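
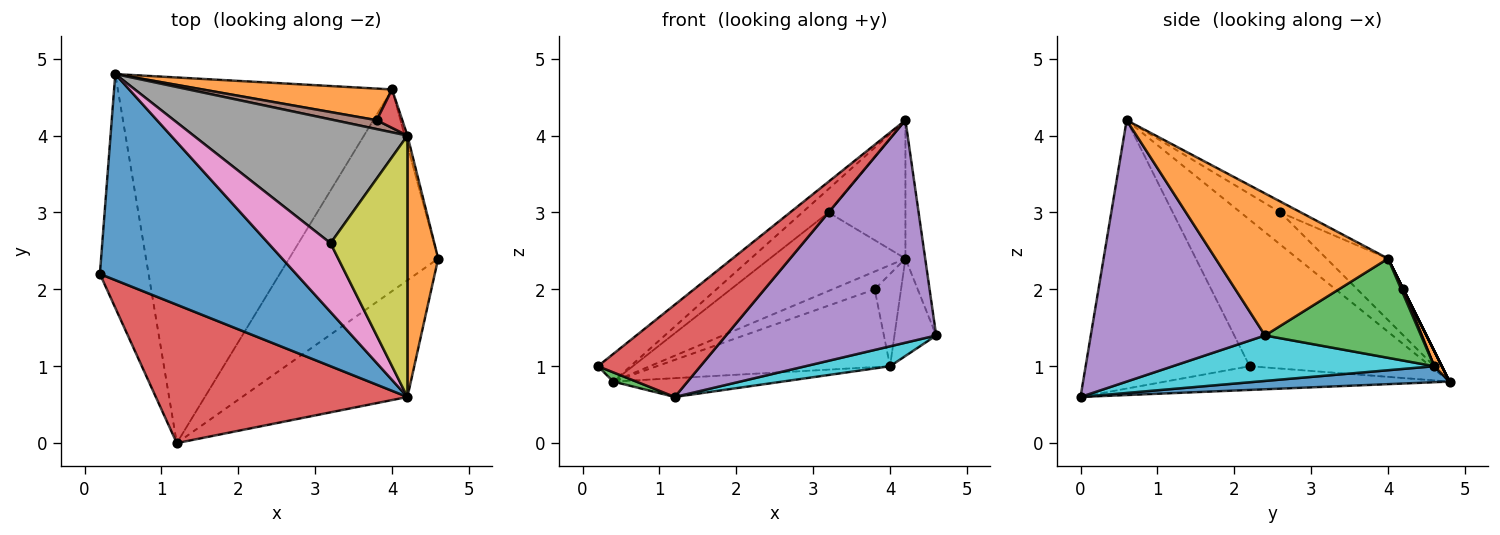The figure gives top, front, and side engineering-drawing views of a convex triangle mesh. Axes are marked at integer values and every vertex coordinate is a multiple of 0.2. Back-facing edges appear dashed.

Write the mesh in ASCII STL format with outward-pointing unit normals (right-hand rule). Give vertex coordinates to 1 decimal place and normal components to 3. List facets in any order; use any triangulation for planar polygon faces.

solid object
 facet normal -0.595 0.107 0.797
  outer loop
   vertex 4.2 0.6 4.2
   vertex 0.4 4.8 0.8
   vertex 0.2 2.2 1.0
  endloop
 endfacet
 facet normal 0.971 0.111 0.210
  outer loop
   vertex 4.2 4.0 2.4
   vertex 4.2 0.6 4.2
   vertex 4.6 2.4 1.4
  endloop
 endfacet
 facet normal -0.437 -0.035 -0.899
  outer loop
   vertex 1.2 0.0 0.6
   vertex 0.2 2.2 1.0
   vertex 0.4 4.8 0.8
  endloop
 endfacet
 facet normal -0.664 -0.415 0.622
  outer loop
   vertex 1.2 0.0 0.6
   vertex 4.2 0.6 4.2
   vertex 0.2 2.2 1.0
  endloop
 endfacet
 facet normal 0.592 -0.714 -0.374
  outer loop
   vertex 1.2 0.0 0.6
   vertex 4.6 2.4 1.4
   vertex 4.2 0.6 4.2
  endloop
 endfacet
 facet normal 0.000 0.894 0.447
  outer loop
   vertex 3.8 4.2 2.0
   vertex 0.4 4.8 0.8
   vertex 4.2 4.0 2.4
  endloop
 endfacet
 facet normal -0.440 0.290 0.850
  outer loop
   vertex 3.2 2.6 3.0
   vertex 0.4 4.8 0.8
   vertex 4.2 0.6 4.2
  endloop
 endfacet
 facet normal -0.236 0.520 0.821
  outer loop
   vertex 3.2 2.6 3.0
   vertex 4.2 4.0 2.4
   vertex 0.4 4.8 0.8
  endloop
 endfacet
 facet normal -0.124 0.464 0.877
  outer loop
   vertex 3.2 2.6 3.0
   vertex 4.2 0.6 4.2
   vertex 4.2 4.0 2.4
  endloop
 endfacet
 facet normal 0.290 -0.094 -0.952
  outer loop
   vertex 4.0 4.6 1.0
   vertex 4.6 2.4 1.4
   vertex 1.2 0.0 0.6
  endloop
 endfacet
 facet normal 0.058 0.051 -0.997
  outer loop
   vertex 4.0 4.6 1.0
   vertex 1.2 0.0 0.6
   vertex 0.4 4.8 0.8
  endloop
 endfacet
 facet normal 0.031 0.926 0.376
  outer loop
   vertex 4.0 4.6 1.0
   vertex 0.4 4.8 0.8
   vertex 3.8 4.2 2.0
  endloop
 endfacet
 facet normal 0.966 0.258 -0.027
  outer loop
   vertex 4.0 4.6 1.0
   vertex 4.2 4.0 2.4
   vertex 4.6 2.4 1.4
  endloop
 endfacet
 facet normal 0.077 0.920 0.383
  outer loop
   vertex 4.0 4.6 1.0
   vertex 3.8 4.2 2.0
   vertex 4.2 4.0 2.4
  endloop
 endfacet
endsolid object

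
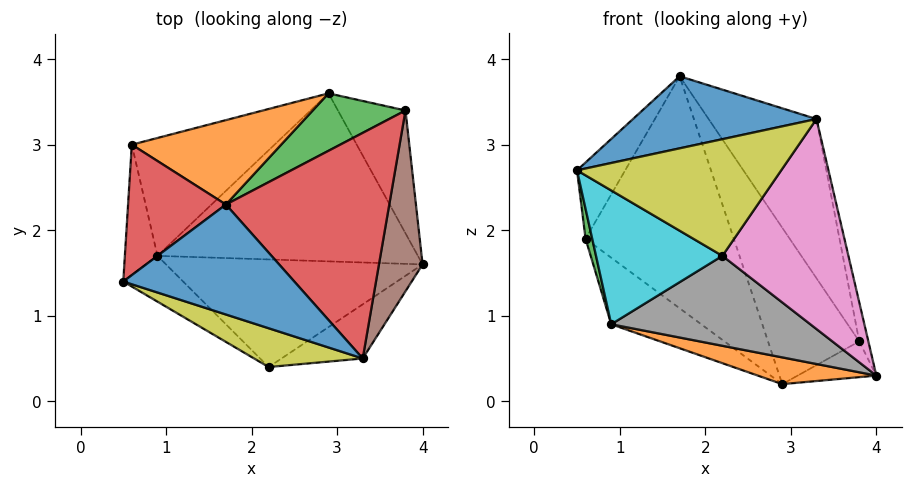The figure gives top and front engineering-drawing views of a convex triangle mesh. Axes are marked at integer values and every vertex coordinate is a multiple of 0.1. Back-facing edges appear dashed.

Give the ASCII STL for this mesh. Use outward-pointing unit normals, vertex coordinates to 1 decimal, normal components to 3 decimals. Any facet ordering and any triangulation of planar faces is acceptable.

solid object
 facet normal -0.335 -0.517 0.788
  outer loop
   vertex 3.3 0.5 3.3
   vertex 1.7 2.3 3.8
   vertex 0.5 1.4 2.7
  endloop
 endfacet
 facet normal -0.193 -0.154 -0.969
  outer loop
   vertex 0.9 1.7 0.9
   vertex 2.9 3.6 0.2
   vertex 4.0 1.6 0.3
  endloop
 endfacet
 facet normal 0.017 0.939 0.345
  outer loop
   vertex 3.8 3.4 0.7
   vertex 2.9 3.6 0.2
   vertex 1.7 2.3 3.8
  endloop
 endfacet
 facet normal 0.671 0.428 0.606
  outer loop
   vertex 3.8 3.4 0.7
   vertex 1.7 2.3 3.8
   vertex 3.3 0.5 3.3
  endloop
 endfacet
 facet normal 0.512 0.240 -0.825
  outer loop
   vertex 3.8 3.4 0.7
   vertex 4.0 1.6 0.3
   vertex 2.9 3.6 0.2
  endloop
 endfacet
 facet normal 0.968 0.053 0.245
  outer loop
   vertex 3.8 3.4 0.7
   vertex 3.3 0.5 3.3
   vertex 4.0 1.6 0.3
  endloop
 endfacet
 facet normal 0.411 -0.883 -0.228
  outer loop
   vertex 2.2 0.4 1.7
   vertex 4.0 1.6 0.3
   vertex 3.3 0.5 3.3
  endloop
 endfacet
 facet normal -0.167 -0.632 -0.757
  outer loop
   vertex 2.2 0.4 1.7
   vertex 0.9 1.7 0.9
   vertex 4.0 1.6 0.3
  endloop
 endfacet
 facet normal -0.349 -0.889 0.296
  outer loop
   vertex 2.2 0.4 1.7
   vertex 3.3 0.5 3.3
   vertex 0.5 1.4 2.7
  endloop
 endfacet
 facet normal -0.598 -0.758 -0.259
  outer loop
   vertex 2.2 0.4 1.7
   vertex 0.5 1.4 2.7
   vertex 0.9 1.7 0.9
  endloop
 endfacet
 facet normal -0.611 0.389 -0.689
  outer loop
   vertex 0.6 3.0 1.9
   vertex 2.9 3.6 0.2
   vertex 0.9 1.7 0.9
  endloop
 endfacet
 facet normal 0.008 0.940 0.342
  outer loop
   vertex 0.6 3.0 1.9
   vertex 1.7 2.3 3.8
   vertex 2.9 3.6 0.2
  endloop
 endfacet
 facet normal -0.973 -0.052 -0.225
  outer loop
   vertex 0.6 3.0 1.9
   vertex 0.9 1.7 0.9
   vertex 0.5 1.4 2.7
  endloop
 endfacet
 facet normal -0.760 0.328 0.561
  outer loop
   vertex 0.6 3.0 1.9
   vertex 0.5 1.4 2.7
   vertex 1.7 2.3 3.8
  endloop
 endfacet
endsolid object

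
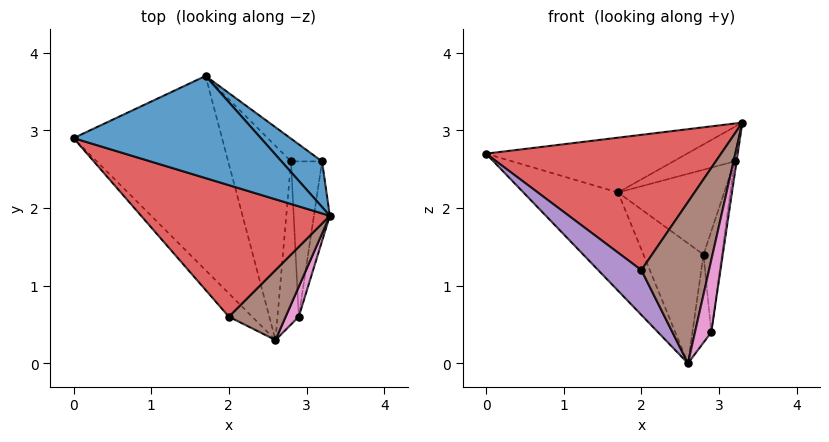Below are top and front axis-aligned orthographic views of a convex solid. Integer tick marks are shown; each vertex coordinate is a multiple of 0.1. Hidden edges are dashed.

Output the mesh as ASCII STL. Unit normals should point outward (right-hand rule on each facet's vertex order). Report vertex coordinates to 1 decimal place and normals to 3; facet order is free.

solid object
 facet normal 0.037 0.473 0.880
  outer loop
   vertex 1.7 3.7 2.2
   vertex 0.0 2.9 2.7
   vertex 3.3 1.9 3.1
  endloop
 endfacet
 facet normal -0.429 0.408 -0.806
  outer loop
   vertex 1.7 3.7 2.2
   vertex 2.6 0.3 0.0
   vertex 0.0 2.9 2.7
  endloop
 endfacet
 facet normal -0.092 0.524 -0.847
  outer loop
   vertex 2.8 2.6 1.4
   vertex 2.6 0.3 0.0
   vertex 1.7 3.7 2.2
  endloop
 endfacet
 facet normal -0.289 -0.686 0.667
  outer loop
   vertex 2.0 0.6 1.2
   vertex 3.3 1.9 3.1
   vertex 0.0 2.9 2.7
  endloop
 endfacet
 facet normal -0.807 -0.524 -0.272
  outer loop
   vertex 2.0 0.6 1.2
   vertex 0.0 2.9 2.7
   vertex 2.6 0.3 0.0
  endloop
 endfacet
 facet normal 0.319 -0.870 0.377
  outer loop
   vertex 2.0 0.6 1.2
   vertex 2.6 0.3 0.0
   vertex 3.3 1.9 3.1
  endloop
 endfacet
 facet normal 0.381 -0.854 0.355
  outer loop
   vertex 2.9 0.6 0.4
   vertex 3.3 1.9 3.1
   vertex 2.6 0.3 0.0
  endloop
 endfacet
 facet normal 0.573 0.389 -0.721
  outer loop
   vertex 2.9 0.6 0.4
   vertex 2.6 0.3 0.0
   vertex 2.8 2.6 1.4
  endloop
 endfacet
 facet normal 0.987 0.027 -0.159
  outer loop
   vertex 3.2 2.6 2.6
   vertex 3.3 1.9 3.1
   vertex 2.9 0.6 0.4
  endloop
 endfacet
 facet normal 0.929 0.201 -0.310
  outer loop
   vertex 3.2 2.6 2.6
   vertex 2.9 0.6 0.4
   vertex 2.8 2.6 1.4
  endloop
 endfacet
 facet normal 0.223 0.587 0.778
  outer loop
   vertex 3.2 2.6 2.6
   vertex 1.7 3.7 2.2
   vertex 3.3 1.9 3.1
  endloop
 endfacet
 facet normal 0.614 0.763 -0.205
  outer loop
   vertex 3.2 2.6 2.6
   vertex 2.8 2.6 1.4
   vertex 1.7 3.7 2.2
  endloop
 endfacet
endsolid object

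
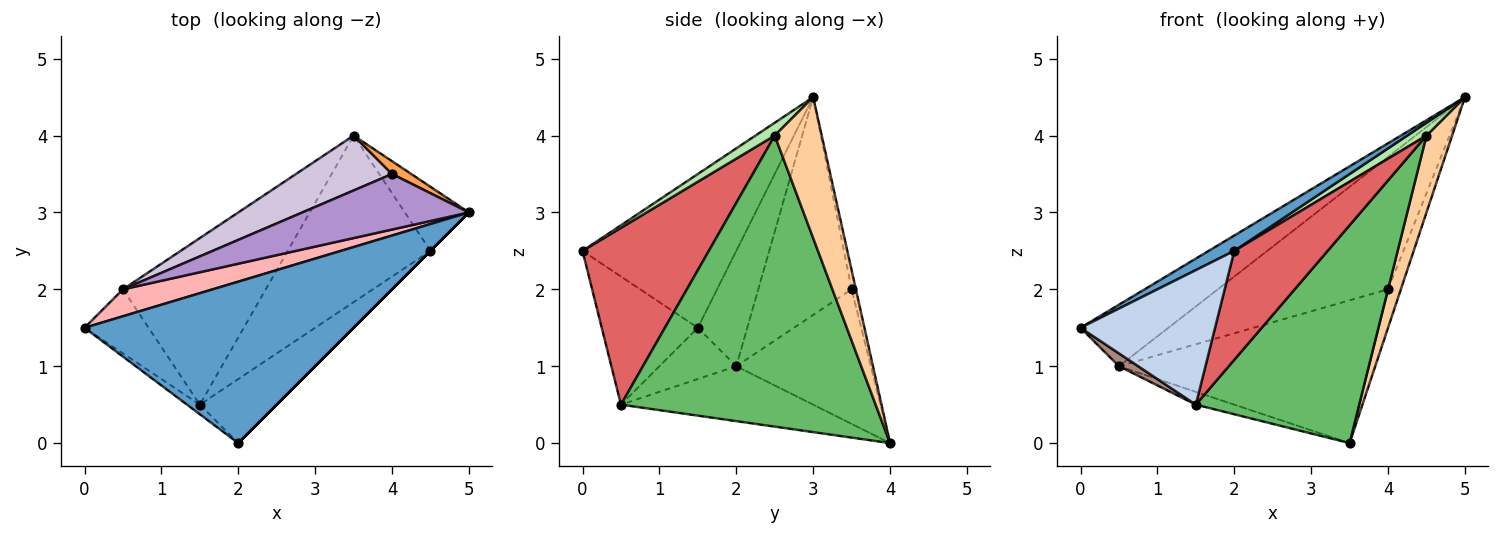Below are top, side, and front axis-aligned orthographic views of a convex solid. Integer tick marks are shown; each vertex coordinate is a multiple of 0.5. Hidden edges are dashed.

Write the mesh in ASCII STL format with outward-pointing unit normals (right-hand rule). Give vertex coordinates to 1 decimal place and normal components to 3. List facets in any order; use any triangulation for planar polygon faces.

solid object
 facet normal -0.494 -0.082 0.865
  outer loop
   vertex 2.0 0.0 2.5
   vertex 5.0 3.0 4.5
   vertex 0.0 1.5 1.5
  endloop
 endfacet
 facet normal -0.580 -0.812 -0.058
  outer loop
   vertex 1.5 0.5 0.5
   vertex 2.0 0.0 2.5
   vertex 0.0 1.5 1.5
  endloop
 endfacet
 facet normal -0.302 0.905 0.302
  outer loop
   vertex 4.0 3.5 2.0
   vertex 5.0 3.0 4.5
   vertex 3.5 4.0 0.0
  endloop
 endfacet
 facet normal 0.815 -0.445 -0.371
  outer loop
   vertex 4.5 2.5 4.0
   vertex 3.5 4.0 0.0
   vertex 5.0 3.0 4.5
  endloop
 endfacet
 facet normal 0.778 -0.499 -0.382
  outer loop
   vertex 4.5 2.5 4.0
   vertex 1.5 0.5 0.5
   vertex 3.5 4.0 0.0
  endloop
 endfacet
 facet normal 0.707 -0.707 0.000
  outer loop
   vertex 4.5 2.5 4.0
   vertex 5.0 3.0 4.5
   vertex 2.0 0.0 2.5
  endloop
 endfacet
 facet normal 0.759 -0.561 -0.330
  outer loop
   vertex 4.5 2.5 4.0
   vertex 2.0 0.0 2.5
   vertex 1.5 0.5 0.5
  endloop
 endfacet
 facet normal -0.458 0.814 0.356
  outer loop
   vertex 0.5 2.0 1.0
   vertex 0.0 1.5 1.5
   vertex 5.0 3.0 4.5
  endloop
 endfacet
 facet normal -0.451 0.823 0.345
  outer loop
   vertex 0.5 2.0 1.0
   vertex 5.0 3.0 4.5
   vertex 4.0 3.5 2.0
  endloop
 endfacet
 facet normal -0.449 0.834 0.321
  outer loop
   vertex 0.5 2.0 1.0
   vertex 4.0 3.5 2.0
   vertex 3.5 4.0 0.0
  endloop
 endfacet
 facet normal -0.617 -0.154 -0.772
  outer loop
   vertex 0.5 2.0 1.0
   vertex 1.5 0.5 0.5
   vertex 0.0 1.5 1.5
  endloop
 endfacet
 facet normal -0.358 0.072 -0.931
  outer loop
   vertex 0.5 2.0 1.0
   vertex 3.5 4.0 0.0
   vertex 1.5 0.5 0.5
  endloop
 endfacet
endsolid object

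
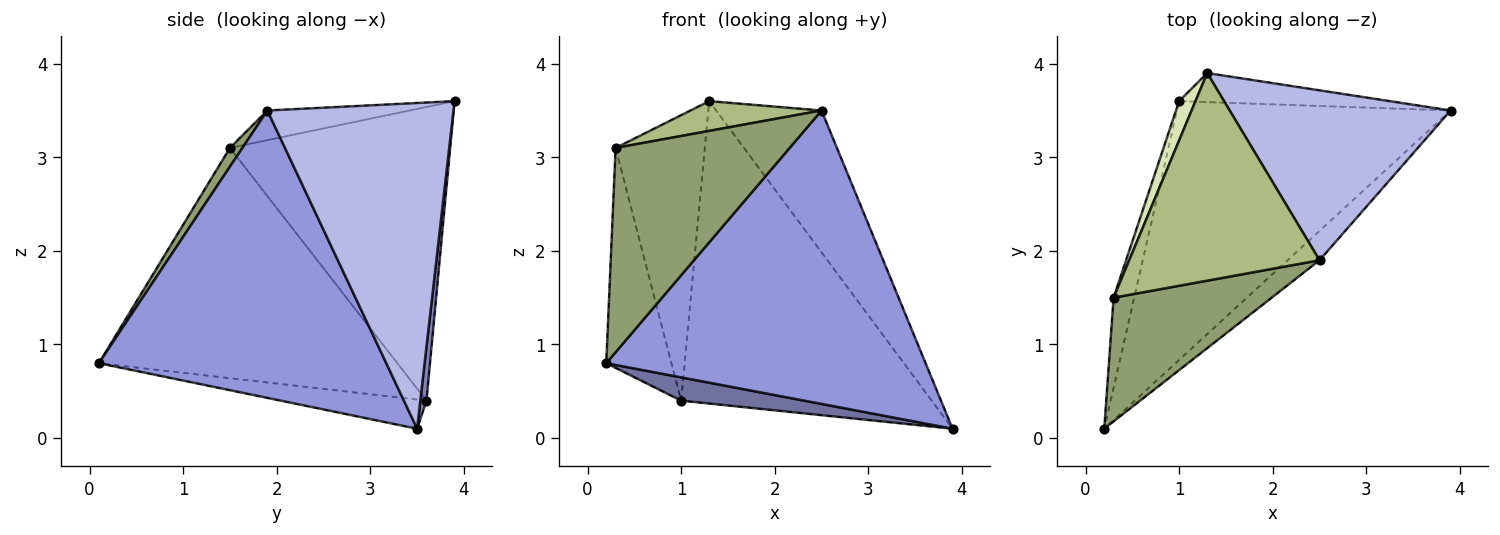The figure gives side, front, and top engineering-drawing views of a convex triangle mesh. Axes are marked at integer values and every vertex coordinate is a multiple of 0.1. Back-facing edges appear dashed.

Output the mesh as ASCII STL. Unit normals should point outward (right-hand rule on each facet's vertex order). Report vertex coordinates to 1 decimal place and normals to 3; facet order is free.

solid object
 facet normal -0.106 -0.089 -0.990
  outer loop
   vertex 1.0 3.6 0.4
   vertex 3.9 3.5 0.1
   vertex 0.2 0.1 0.8
  endloop
 endfacet
 facet normal 0.024 0.995 -0.096
  outer loop
   vertex 1.0 3.6 0.4
   vertex 1.3 3.9 3.6
   vertex 3.9 3.5 0.1
  endloop
 endfacet
 facet normal 0.667 -0.741 -0.074
  outer loop
   vertex 2.5 1.9 3.5
   vertex 0.2 0.1 0.8
   vertex 3.9 3.5 0.1
  endloop
 endfacet
 facet normal 0.749 0.424 0.508
  outer loop
   vertex 2.5 1.9 3.5
   vertex 3.9 3.5 0.1
   vertex 1.3 3.9 3.6
  endloop
 endfacet
 facet normal 0.061 -0.854 0.517
  outer loop
   vertex 0.3 1.5 3.1
   vertex 0.2 0.1 0.8
   vertex 2.5 1.9 3.5
  endloop
 endfacet
 facet normal -0.152 -0.140 0.978
  outer loop
   vertex 0.3 1.5 3.1
   vertex 2.5 1.9 3.5
   vertex 1.3 3.9 3.6
  endloop
 endfacet
 facet normal -0.973 0.213 -0.087
  outer loop
   vertex 0.3 1.5 3.1
   vertex 1.0 3.6 0.4
   vertex 0.2 0.1 0.8
  endloop
 endfacet
 facet normal -0.926 0.375 0.052
  outer loop
   vertex 0.3 1.5 3.1
   vertex 1.3 3.9 3.6
   vertex 1.0 3.6 0.4
  endloop
 endfacet
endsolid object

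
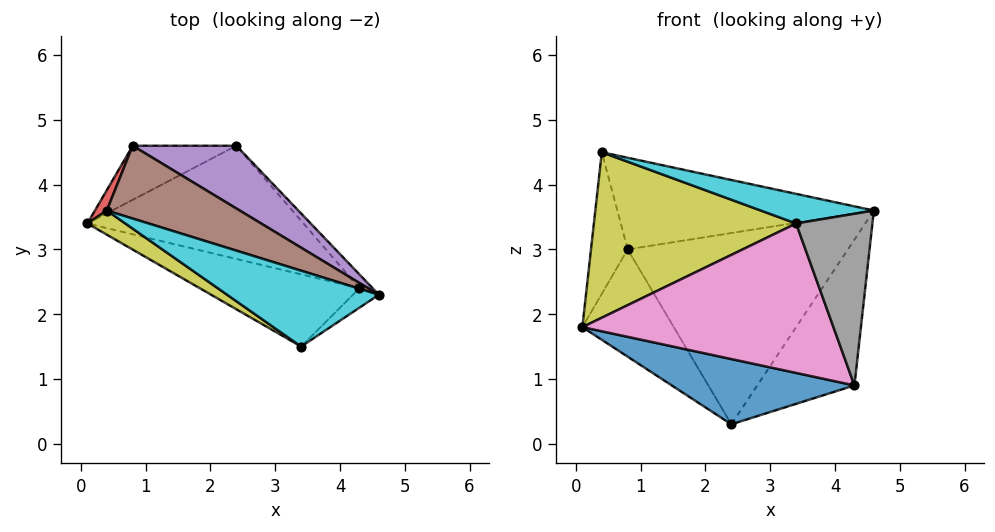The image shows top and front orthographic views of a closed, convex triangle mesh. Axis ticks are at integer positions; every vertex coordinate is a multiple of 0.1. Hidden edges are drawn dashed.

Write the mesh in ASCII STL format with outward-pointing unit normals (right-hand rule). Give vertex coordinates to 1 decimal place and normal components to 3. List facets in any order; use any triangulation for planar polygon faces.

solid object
 facet normal -0.291 -0.478 -0.829
  outer loop
   vertex 4.3 2.4 0.9
   vertex 0.1 3.4 1.8
   vertex 2.4 4.6 0.3
  endloop
 endfacet
 facet normal 0.764 0.643 -0.061
  outer loop
   vertex 4.3 2.4 0.9
   vertex 2.4 4.6 0.3
   vertex 4.6 2.3 3.6
  endloop
 endfacet
 facet normal -0.605 0.711 -0.358
  outer loop
   vertex 0.8 4.6 3.0
   vertex 2.4 4.6 0.3
   vertex 0.1 3.4 1.8
  endloop
 endfacet
 facet normal -0.889 0.453 0.065
  outer loop
   vertex 0.8 4.6 3.0
   vertex 0.1 3.4 1.8
   vertex 0.4 3.6 4.5
  endloop
 endfacet
 facet normal 0.465 0.841 0.276
  outer loop
   vertex 0.8 4.6 3.0
   vertex 4.6 2.3 3.6
   vertex 2.4 4.6 0.3
  endloop
 endfacet
 facet normal 0.352 0.733 0.582
  outer loop
   vertex 0.8 4.6 3.0
   vertex 0.4 3.6 4.5
   vertex 4.6 2.3 3.6
  endloop
 endfacet
 facet normal -0.294 -0.861 -0.416
  outer loop
   vertex 3.4 1.5 3.4
   vertex 0.1 3.4 1.8
   vertex 4.3 2.4 0.9
  endloop
 endfacet
 facet normal 0.563 -0.821 -0.093
  outer loop
   vertex 3.4 1.5 3.4
   vertex 4.3 2.4 0.9
   vertex 4.6 2.3 3.6
  endloop
 endfacet
 facet normal -0.539 -0.834 0.122
  outer loop
   vertex 3.4 1.5 3.4
   vertex 0.4 3.6 4.5
   vertex 0.1 3.4 1.8
  endloop
 endfacet
 facet normal 0.087 -0.362 0.928
  outer loop
   vertex 3.4 1.5 3.4
   vertex 4.6 2.3 3.6
   vertex 0.4 3.6 4.5
  endloop
 endfacet
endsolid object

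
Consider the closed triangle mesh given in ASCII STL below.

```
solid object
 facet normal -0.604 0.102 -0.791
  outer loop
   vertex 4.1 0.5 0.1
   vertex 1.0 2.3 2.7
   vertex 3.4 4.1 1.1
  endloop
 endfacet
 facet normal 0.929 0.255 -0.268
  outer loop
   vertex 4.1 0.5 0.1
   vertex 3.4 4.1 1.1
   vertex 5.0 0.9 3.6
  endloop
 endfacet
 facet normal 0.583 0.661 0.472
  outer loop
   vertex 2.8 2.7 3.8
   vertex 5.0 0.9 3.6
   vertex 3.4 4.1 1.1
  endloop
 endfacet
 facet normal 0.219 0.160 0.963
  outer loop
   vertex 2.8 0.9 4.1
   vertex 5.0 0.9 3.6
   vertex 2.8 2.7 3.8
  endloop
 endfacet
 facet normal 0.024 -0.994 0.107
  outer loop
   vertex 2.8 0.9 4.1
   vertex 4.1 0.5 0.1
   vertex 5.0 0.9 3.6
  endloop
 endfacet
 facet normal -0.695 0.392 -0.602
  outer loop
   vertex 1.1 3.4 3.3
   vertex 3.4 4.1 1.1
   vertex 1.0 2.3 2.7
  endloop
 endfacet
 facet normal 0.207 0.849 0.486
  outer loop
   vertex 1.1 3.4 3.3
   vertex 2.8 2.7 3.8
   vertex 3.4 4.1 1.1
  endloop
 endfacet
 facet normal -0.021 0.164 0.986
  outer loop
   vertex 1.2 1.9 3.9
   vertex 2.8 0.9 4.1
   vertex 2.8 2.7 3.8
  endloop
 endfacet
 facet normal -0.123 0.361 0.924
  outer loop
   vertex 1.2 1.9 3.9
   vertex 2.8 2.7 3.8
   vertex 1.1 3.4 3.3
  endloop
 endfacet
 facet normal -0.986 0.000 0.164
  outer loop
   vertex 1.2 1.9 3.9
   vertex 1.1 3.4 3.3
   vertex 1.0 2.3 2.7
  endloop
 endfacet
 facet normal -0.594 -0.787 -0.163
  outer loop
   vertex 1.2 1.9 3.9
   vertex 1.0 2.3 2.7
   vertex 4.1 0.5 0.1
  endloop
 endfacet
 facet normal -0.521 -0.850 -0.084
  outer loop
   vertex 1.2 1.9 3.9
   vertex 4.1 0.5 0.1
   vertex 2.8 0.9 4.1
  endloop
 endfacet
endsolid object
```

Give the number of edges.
18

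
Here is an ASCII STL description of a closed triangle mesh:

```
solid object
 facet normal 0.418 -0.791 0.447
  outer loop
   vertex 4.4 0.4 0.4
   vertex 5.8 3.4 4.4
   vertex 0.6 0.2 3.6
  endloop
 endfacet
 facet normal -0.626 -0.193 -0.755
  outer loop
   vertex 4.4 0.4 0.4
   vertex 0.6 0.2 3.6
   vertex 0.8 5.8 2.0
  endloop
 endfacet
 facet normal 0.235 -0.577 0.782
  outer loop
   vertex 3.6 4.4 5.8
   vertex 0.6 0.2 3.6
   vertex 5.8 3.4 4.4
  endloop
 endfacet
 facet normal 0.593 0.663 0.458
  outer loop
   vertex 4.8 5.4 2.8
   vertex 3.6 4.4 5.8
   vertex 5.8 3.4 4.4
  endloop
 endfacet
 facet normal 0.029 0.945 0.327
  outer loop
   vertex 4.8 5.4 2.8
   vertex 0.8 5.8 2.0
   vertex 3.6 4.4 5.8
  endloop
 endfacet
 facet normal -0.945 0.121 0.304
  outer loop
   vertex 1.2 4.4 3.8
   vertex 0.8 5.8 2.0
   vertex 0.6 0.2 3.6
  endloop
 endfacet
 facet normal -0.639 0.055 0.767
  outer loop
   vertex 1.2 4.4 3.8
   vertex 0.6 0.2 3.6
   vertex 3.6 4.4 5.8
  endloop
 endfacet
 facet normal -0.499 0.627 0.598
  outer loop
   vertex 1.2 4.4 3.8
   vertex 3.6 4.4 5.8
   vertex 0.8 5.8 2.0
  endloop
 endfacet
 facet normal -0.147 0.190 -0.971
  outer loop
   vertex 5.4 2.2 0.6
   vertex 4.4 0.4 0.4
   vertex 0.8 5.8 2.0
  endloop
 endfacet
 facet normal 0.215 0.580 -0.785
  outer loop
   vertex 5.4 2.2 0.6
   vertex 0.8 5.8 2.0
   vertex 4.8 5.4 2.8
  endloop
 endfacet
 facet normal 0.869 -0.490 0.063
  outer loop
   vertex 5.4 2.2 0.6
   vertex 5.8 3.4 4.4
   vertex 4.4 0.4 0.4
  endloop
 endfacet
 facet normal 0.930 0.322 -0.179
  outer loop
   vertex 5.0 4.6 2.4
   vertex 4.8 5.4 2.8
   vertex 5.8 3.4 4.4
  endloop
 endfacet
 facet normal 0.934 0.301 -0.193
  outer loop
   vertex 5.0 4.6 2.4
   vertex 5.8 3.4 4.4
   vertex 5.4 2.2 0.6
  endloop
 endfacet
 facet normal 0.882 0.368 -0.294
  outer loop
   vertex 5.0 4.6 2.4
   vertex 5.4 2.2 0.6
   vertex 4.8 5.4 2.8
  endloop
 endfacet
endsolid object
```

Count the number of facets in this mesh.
14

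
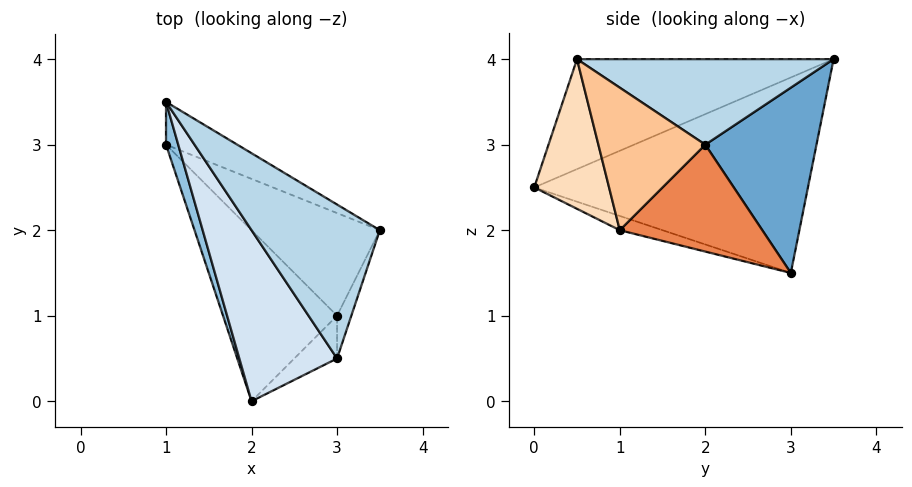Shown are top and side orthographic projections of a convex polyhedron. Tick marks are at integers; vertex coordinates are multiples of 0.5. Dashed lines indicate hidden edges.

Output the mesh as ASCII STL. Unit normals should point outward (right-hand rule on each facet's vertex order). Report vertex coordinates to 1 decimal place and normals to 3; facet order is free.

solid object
 facet normal 0.454 0.874 -0.175
  outer loop
   vertex 1.0 3.0 1.5
   vertex 1.0 3.5 4.0
   vertex 3.5 2.0 3.0
  endloop
 endfacet
 facet normal -0.953 -0.298 0.060
  outer loop
   vertex 1.0 3.0 1.5
   vertex 2.0 0.0 2.5
   vertex 1.0 3.5 4.0
  endloop
 endfacet
 facet normal 0.520 0.347 0.780
  outer loop
   vertex 3.0 0.5 4.0
   vertex 3.5 2.0 3.0
   vertex 1.0 3.5 4.0
  endloop
 endfacet
 facet normal -0.669 -0.446 0.595
  outer loop
   vertex 3.0 0.5 4.0
   vertex 1.0 3.5 4.0
   vertex 2.0 0.0 2.5
  endloop
 endfacet
 facet normal 0.584 0.409 -0.701
  outer loop
   vertex 3.0 1.0 2.0
   vertex 1.0 3.0 1.5
   vertex 3.5 2.0 3.0
  endloop
 endfacet
 facet normal -0.116 -0.349 -0.930
  outer loop
   vertex 3.0 1.0 2.0
   vertex 2.0 0.0 2.5
   vertex 1.0 3.0 1.5
  endloop
 endfacet
 facet normal 0.925 -0.370 -0.092
  outer loop
   vertex 3.0 1.0 2.0
   vertex 3.5 2.0 3.0
   vertex 3.0 0.5 4.0
  endloop
 endfacet
 facet normal 0.647 -0.740 -0.185
  outer loop
   vertex 3.0 1.0 2.0
   vertex 3.0 0.5 4.0
   vertex 2.0 0.0 2.5
  endloop
 endfacet
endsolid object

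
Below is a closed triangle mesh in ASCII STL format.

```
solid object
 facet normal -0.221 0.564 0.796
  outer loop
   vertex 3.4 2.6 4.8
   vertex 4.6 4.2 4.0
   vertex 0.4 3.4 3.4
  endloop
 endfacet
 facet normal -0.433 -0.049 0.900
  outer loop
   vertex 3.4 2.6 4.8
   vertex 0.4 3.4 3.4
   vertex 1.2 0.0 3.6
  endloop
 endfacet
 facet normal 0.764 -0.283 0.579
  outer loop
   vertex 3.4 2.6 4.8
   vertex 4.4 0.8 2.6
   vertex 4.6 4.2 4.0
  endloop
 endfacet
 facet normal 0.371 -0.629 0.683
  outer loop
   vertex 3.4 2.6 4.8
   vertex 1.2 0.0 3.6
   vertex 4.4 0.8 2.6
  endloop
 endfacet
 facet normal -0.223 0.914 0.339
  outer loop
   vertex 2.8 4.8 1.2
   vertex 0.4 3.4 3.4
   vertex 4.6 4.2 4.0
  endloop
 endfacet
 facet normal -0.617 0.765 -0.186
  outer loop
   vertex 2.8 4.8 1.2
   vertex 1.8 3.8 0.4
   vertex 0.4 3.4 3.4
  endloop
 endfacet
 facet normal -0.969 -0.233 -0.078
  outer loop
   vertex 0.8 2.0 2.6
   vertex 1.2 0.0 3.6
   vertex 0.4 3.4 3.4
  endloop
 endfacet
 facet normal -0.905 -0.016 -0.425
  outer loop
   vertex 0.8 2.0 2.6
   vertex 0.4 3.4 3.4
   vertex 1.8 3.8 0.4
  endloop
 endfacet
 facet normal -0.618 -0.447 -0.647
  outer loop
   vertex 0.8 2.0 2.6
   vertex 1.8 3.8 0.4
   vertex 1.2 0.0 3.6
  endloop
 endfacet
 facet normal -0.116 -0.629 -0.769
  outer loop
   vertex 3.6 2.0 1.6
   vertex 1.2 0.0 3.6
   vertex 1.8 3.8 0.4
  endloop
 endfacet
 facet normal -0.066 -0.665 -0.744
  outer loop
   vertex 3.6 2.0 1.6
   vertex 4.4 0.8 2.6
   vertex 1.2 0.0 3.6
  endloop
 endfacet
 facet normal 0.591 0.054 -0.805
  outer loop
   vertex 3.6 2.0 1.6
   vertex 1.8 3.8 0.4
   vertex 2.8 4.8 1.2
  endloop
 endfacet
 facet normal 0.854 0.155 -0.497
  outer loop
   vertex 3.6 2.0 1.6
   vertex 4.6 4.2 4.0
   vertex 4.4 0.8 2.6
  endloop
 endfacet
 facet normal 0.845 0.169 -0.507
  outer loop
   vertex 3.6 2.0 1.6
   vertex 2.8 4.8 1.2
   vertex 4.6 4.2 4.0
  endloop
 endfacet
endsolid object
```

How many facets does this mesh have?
14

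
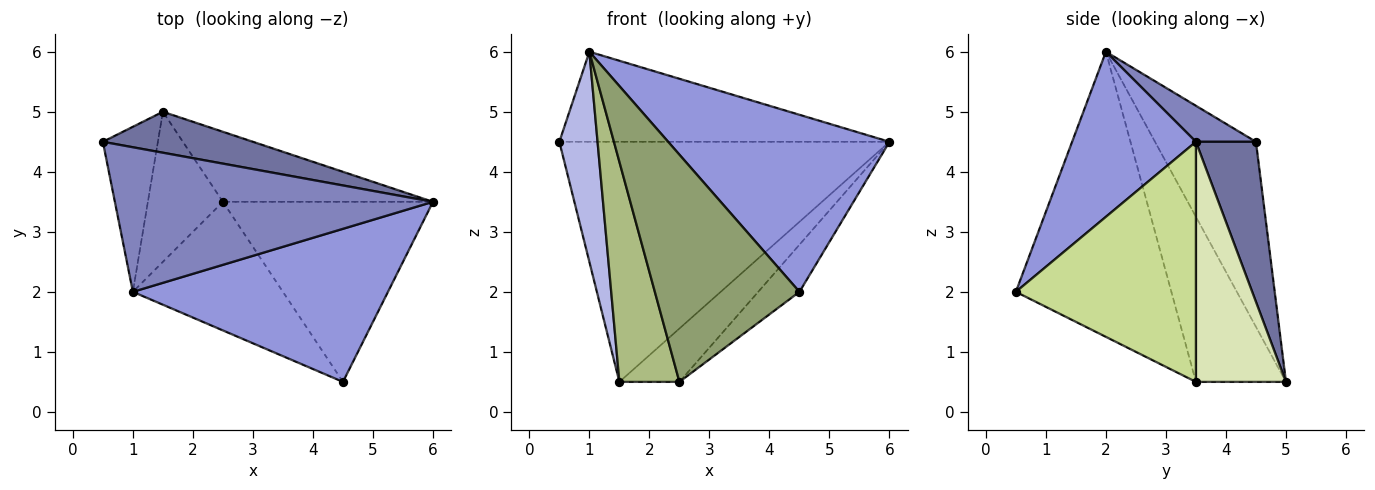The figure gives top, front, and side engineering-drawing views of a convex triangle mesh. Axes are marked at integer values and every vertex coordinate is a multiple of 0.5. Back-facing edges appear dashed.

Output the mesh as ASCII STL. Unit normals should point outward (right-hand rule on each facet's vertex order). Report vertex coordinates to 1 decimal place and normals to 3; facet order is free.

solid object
 facet normal 0.176 0.970 0.165
  outer loop
   vertex 1.5 5.0 0.5
   vertex 0.5 4.5 4.5
   vertex 6.0 3.5 4.5
  endloop
 endfacet
 facet normal 0.096 0.526 0.845
  outer loop
   vertex 1.0 2.0 6.0
   vertex 6.0 3.5 4.5
   vertex 0.5 4.5 4.5
  endloop
 endfacet
 facet normal 0.390 -0.697 0.602
  outer loop
   vertex 1.0 2.0 6.0
   vertex 4.5 0.5 2.0
   vertex 6.0 3.5 4.5
  endloop
 endfacet
 facet normal -0.901 -0.341 -0.268
  outer loop
   vertex 1.0 2.0 6.0
   vertex 0.5 4.5 4.5
   vertex 1.5 5.0 0.5
  endloop
 endfacet
 facet normal -0.683 -0.635 -0.360
  outer loop
   vertex 2.5 3.5 0.5
   vertex 4.5 0.5 2.0
   vertex 1.0 2.0 6.0
  endloop
 endfacet
 facet normal -0.778 -0.519 -0.354
  outer loop
   vertex 2.5 3.5 0.5
   vertex 1.0 2.0 6.0
   vertex 1.5 5.0 0.5
  endloop
 endfacet
 facet normal 0.742 0.170 -0.649
  outer loop
   vertex 2.5 3.5 0.5
   vertex 6.0 3.5 4.5
   vertex 4.5 0.5 2.0
  endloop
 endfacet
 facet normal 0.673 0.448 -0.589
  outer loop
   vertex 2.5 3.5 0.5
   vertex 1.5 5.0 0.5
   vertex 6.0 3.5 4.5
  endloop
 endfacet
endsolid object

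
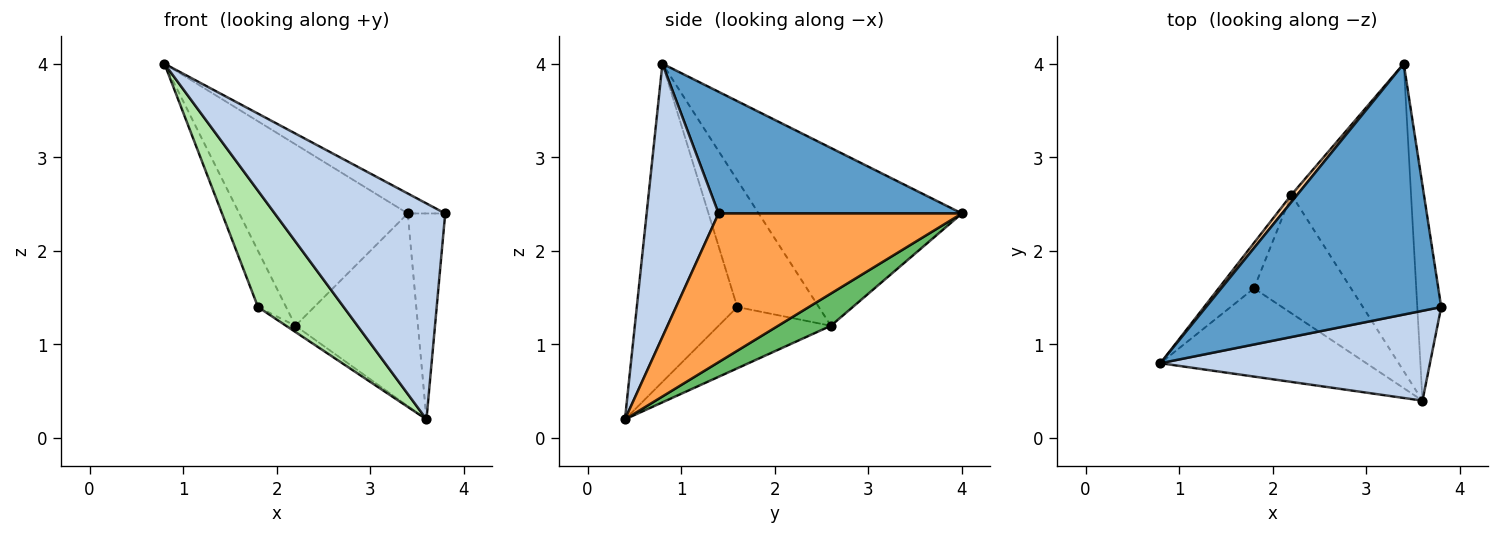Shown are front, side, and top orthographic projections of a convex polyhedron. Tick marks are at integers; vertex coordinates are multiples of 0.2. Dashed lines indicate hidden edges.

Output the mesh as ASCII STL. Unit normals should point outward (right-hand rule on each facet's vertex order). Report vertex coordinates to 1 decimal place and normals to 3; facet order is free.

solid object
 facet normal 0.458 0.071 0.886
  outer loop
   vertex 3.4 4.0 2.4
   vertex 0.8 0.8 4.0
   vertex 3.8 1.4 2.4
  endloop
 endfacet
 facet normal 0.363 -0.860 0.358
  outer loop
   vertex 3.6 0.4 0.2
   vertex 3.8 1.4 2.4
   vertex 0.8 0.8 4.0
  endloop
 endfacet
 facet normal 0.976 0.150 -0.157
  outer loop
   vertex 3.6 0.4 0.2
   vertex 3.4 4.0 2.4
   vertex 3.8 1.4 2.4
  endloop
 endfacet
 facet normal -0.770 0.638 0.025
  outer loop
   vertex 2.2 2.6 1.2
   vertex 0.8 0.8 4.0
   vertex 3.4 4.0 2.4
  endloop
 endfacet
 facet normal 0.223 0.517 -0.826
  outer loop
   vertex 2.2 2.6 1.2
   vertex 3.4 4.0 2.4
   vertex 3.6 0.4 0.2
  endloop
 endfacet
 facet normal -0.683 -0.582 -0.442
  outer loop
   vertex 1.8 1.6 1.4
   vertex 3.6 0.4 0.2
   vertex 0.8 0.8 4.0
  endloop
 endfacet
 facet normal -0.914 0.315 -0.255
  outer loop
   vertex 1.8 1.6 1.4
   vertex 0.8 0.8 4.0
   vertex 2.2 2.6 1.2
  endloop
 endfacet
 facet normal -0.533 0.044 -0.845
  outer loop
   vertex 1.8 1.6 1.4
   vertex 2.2 2.6 1.2
   vertex 3.6 0.4 0.2
  endloop
 endfacet
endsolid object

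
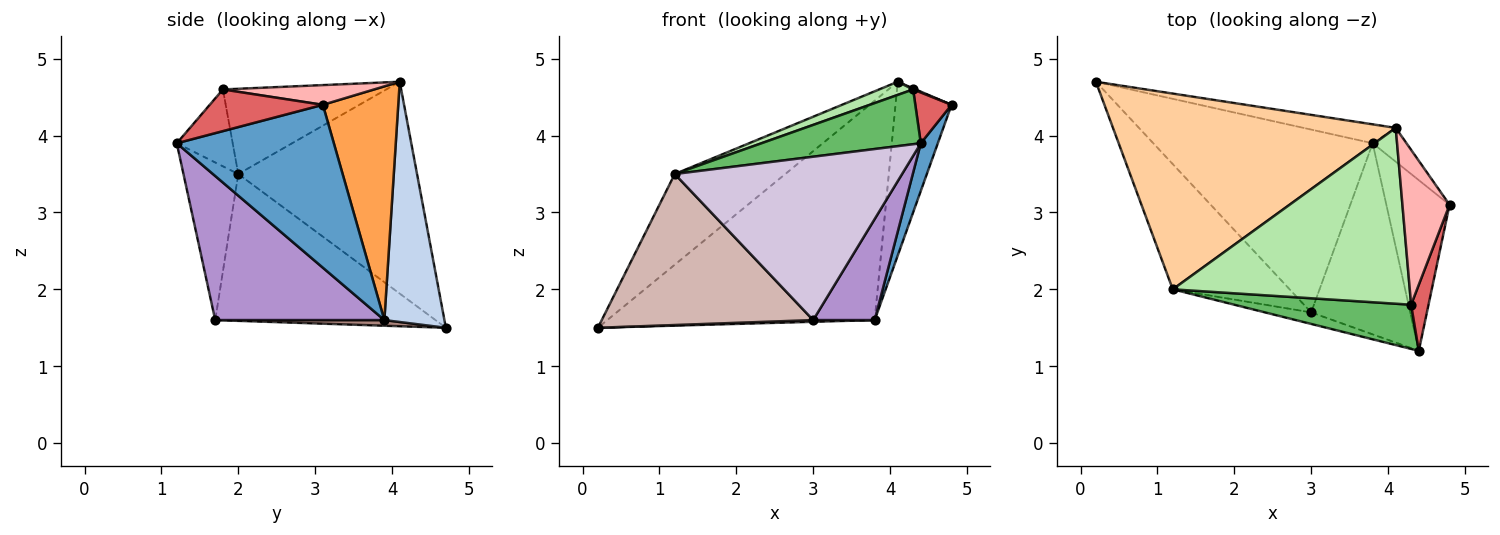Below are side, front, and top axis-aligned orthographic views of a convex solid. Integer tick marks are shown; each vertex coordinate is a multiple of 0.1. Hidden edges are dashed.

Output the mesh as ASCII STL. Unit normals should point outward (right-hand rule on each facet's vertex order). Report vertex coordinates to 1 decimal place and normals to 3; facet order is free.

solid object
 facet normal 0.928 -0.101 -0.360
  outer loop
   vertex 3.8 3.9 1.6
   vertex 4.8 3.1 4.4
   vertex 4.4 1.2 3.9
  endloop
 endfacet
 facet normal 0.218 0.972 -0.084
  outer loop
   vertex 3.8 3.9 1.6
   vertex 0.2 4.7 1.5
   vertex 4.1 4.1 4.7
  endloop
 endfacet
 facet normal 0.797 0.593 -0.115
  outer loop
   vertex 3.8 3.9 1.6
   vertex 4.1 4.1 4.7
   vertex 4.8 3.1 4.4
  endloop
 endfacet
 facet normal -0.562 0.348 0.750
  outer loop
   vertex 1.2 2.0 3.5
   vertex 4.1 4.1 4.7
   vertex 0.2 4.7 1.5
  endloop
 endfacet
 facet normal -0.263 -0.751 0.606
  outer loop
   vertex 4.3 1.8 4.6
   vertex 1.2 2.0 3.5
   vertex 4.4 1.2 3.9
  endloop
 endfacet
 facet normal -0.338 -0.070 0.939
  outer loop
   vertex 4.3 1.8 4.6
   vertex 4.1 4.1 4.7
   vertex 1.2 2.0 3.5
  endloop
 endfacet
 facet normal 0.885 -0.284 0.369
  outer loop
   vertex 4.3 1.8 4.6
   vertex 4.4 1.2 3.9
   vertex 4.8 3.1 4.4
  endloop
 endfacet
 facet normal 0.386 -0.007 0.922
  outer loop
   vertex 4.3 1.8 4.6
   vertex 4.8 3.1 4.4
   vertex 4.1 4.1 4.7
  endloop
 endfacet
 facet normal 0.789 -0.287 -0.543
  outer loop
   vertex 3.0 1.7 1.6
   vertex 3.8 3.9 1.6
   vertex 4.4 1.2 3.9
  endloop
 endfacet
 facet normal -0.234 -0.970 -0.068
  outer loop
   vertex 3.0 1.7 1.6
   vertex 4.4 1.2 3.9
   vertex 1.2 2.0 3.5
  endloop
 endfacet
 facet normal 0.026 -0.009 -1.000
  outer loop
   vertex 3.0 1.7 1.6
   vertex 0.2 4.7 1.5
   vertex 3.8 3.9 1.6
  endloop
 endfacet
 facet normal -0.626 -0.601 -0.498
  outer loop
   vertex 3.0 1.7 1.6
   vertex 1.2 2.0 3.5
   vertex 0.2 4.7 1.5
  endloop
 endfacet
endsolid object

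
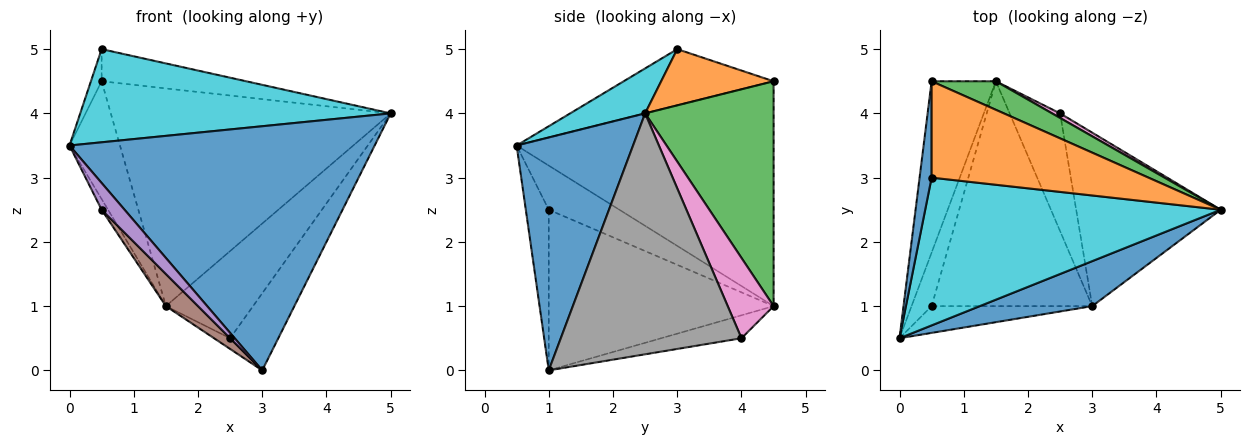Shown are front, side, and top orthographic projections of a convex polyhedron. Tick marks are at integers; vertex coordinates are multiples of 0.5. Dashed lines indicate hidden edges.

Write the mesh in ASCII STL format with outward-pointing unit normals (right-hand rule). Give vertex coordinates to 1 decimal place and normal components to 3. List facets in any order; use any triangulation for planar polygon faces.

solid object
 facet normal 0.351 -0.921 0.170
  outer loop
   vertex 3.0 1.0 0.0
   vertex 5.0 2.5 4.0
   vertex 0.0 0.5 3.5
  endloop
 endfacet
 facet normal -0.945 0.186 -0.270
  outer loop
   vertex 0.5 4.5 4.5
   vertex 1.5 4.5 1.0
   vertex 0.0 0.5 3.5
  endloop
 endfacet
 facet normal 0.414 0.902 0.118
  outer loop
   vertex 0.5 4.5 4.5
   vertex 5.0 2.5 4.0
   vertex 1.5 4.5 1.0
  endloop
 endfacet
 facet normal -0.907 0.082 -0.412
  outer loop
   vertex 0.5 1.0 2.5
   vertex 0.0 0.5 3.5
   vertex 1.5 4.5 1.0
  endloop
 endfacet
 facet normal -0.577 -0.577 -0.577
  outer loop
   vertex 0.5 1.0 2.5
   vertex 3.0 1.0 0.0
   vertex 0.0 0.5 3.5
  endloop
 endfacet
 facet normal -0.704 -0.101 -0.704
  outer loop
   vertex 0.5 1.0 2.5
   vertex 1.5 4.5 1.0
   vertex 3.0 1.0 0.0
  endloop
 endfacet
 facet normal 0.465 0.884 0.047
  outer loop
   vertex 2.5 4.0 0.5
   vertex 1.5 4.5 1.0
   vertex 5.0 2.5 4.0
  endloop
 endfacet
 facet normal 0.836 0.223 -0.502
  outer loop
   vertex 2.5 4.0 0.5
   vertex 5.0 2.5 4.0
   vertex 3.0 1.0 0.0
  endloop
 endfacet
 facet normal -0.412 0.082 -0.907
  outer loop
   vertex 2.5 4.0 0.5
   vertex 3.0 1.0 0.0
   vertex 1.5 4.5 1.0
  endloop
 endfacet
 facet normal 0.128 -0.529 0.839
  outer loop
   vertex 0.5 3.0 5.0
   vertex 0.0 0.5 3.5
   vertex 5.0 2.5 4.0
  endloop
 endfacet
 facet normal -0.975 0.070 0.209
  outer loop
   vertex 0.5 3.0 5.0
   vertex 0.5 4.5 4.5
   vertex 0.0 0.5 3.5
  endloop
 endfacet
 facet normal 0.239 0.307 0.921
  outer loop
   vertex 0.5 3.0 5.0
   vertex 5.0 2.5 4.0
   vertex 0.5 4.5 4.5
  endloop
 endfacet
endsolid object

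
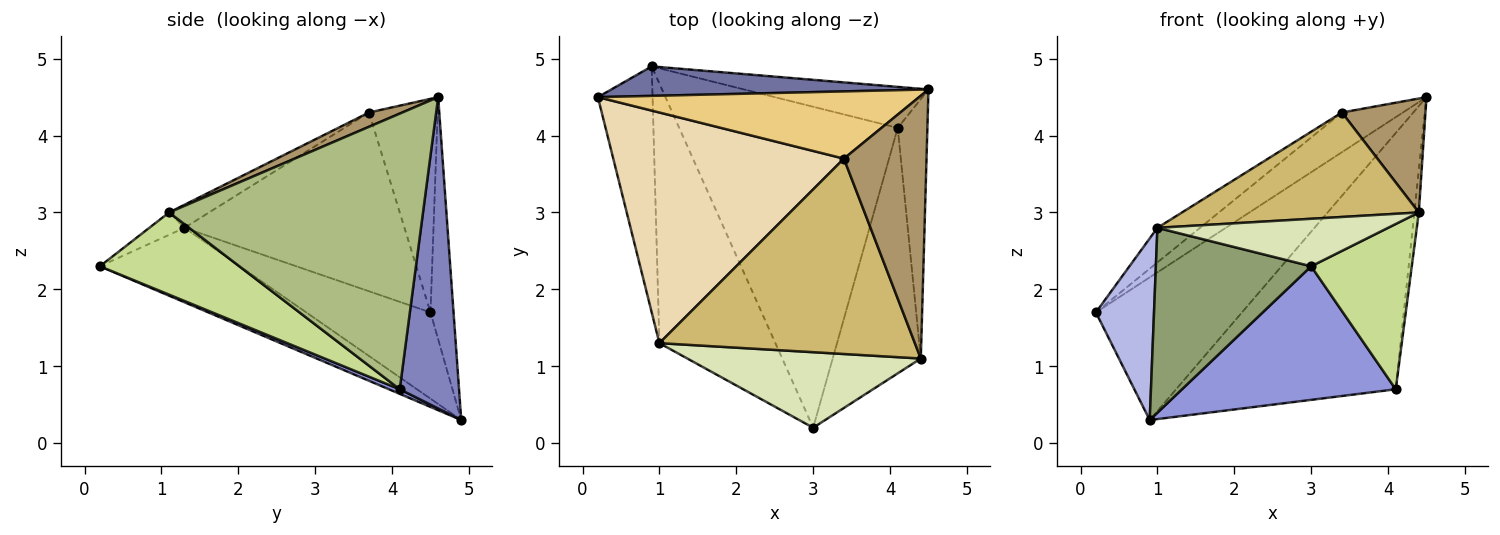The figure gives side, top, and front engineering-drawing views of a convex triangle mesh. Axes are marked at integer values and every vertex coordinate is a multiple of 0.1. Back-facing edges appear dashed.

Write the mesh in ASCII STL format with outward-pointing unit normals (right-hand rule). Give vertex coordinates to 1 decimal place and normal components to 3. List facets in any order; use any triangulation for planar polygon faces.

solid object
 facet normal -0.153 0.968 0.200
  outer loop
   vertex 0.9 4.9 0.3
   vertex 0.2 4.5 1.7
   vertex 4.5 4.6 4.5
  endloop
 endfacet
 facet normal 0.258 0.954 -0.153
  outer loop
   vertex 4.1 4.1 0.7
   vertex 0.9 4.9 0.3
   vertex 4.5 4.6 4.5
  endloop
 endfacet
 facet normal 0.019 -0.384 -0.923
  outer loop
   vertex 4.1 4.1 0.7
   vertex 3.0 0.2 2.3
   vertex 0.9 4.9 0.3
  endloop
 endfacet
 facet normal -0.786 -0.368 -0.498
  outer loop
   vertex 1.0 1.3 2.8
   vertex 0.2 4.5 1.7
   vertex 0.9 4.9 0.3
  endloop
 endfacet
 facet normal -0.463 -0.514 -0.722
  outer loop
   vertex 1.0 1.3 2.8
   vertex 0.9 4.9 0.3
   vertex 3.0 0.2 2.3
  endloop
 endfacet
 facet normal 0.994 0.017 -0.107
  outer loop
   vertex 4.4 1.1 3.0
   vertex 4.1 4.1 0.7
   vertex 4.5 4.6 4.5
  endloop
 endfacet
 facet normal 0.612 -0.442 -0.656
  outer loop
   vertex 4.4 1.1 3.0
   vertex 3.0 0.2 2.3
   vertex 4.1 4.1 0.7
  endloop
 endfacet
 facet normal -0.081 -0.531 0.844
  outer loop
   vertex 4.4 1.1 3.0
   vertex 1.0 1.3 2.8
   vertex 3.0 0.2 2.3
  endloop
 endfacet
 facet normal 0.157 -0.393 0.906
  outer loop
   vertex 3.4 3.7 4.3
   vertex 4.4 1.1 3.0
   vertex 4.5 4.6 4.5
  endloop
 endfacet
 facet normal -0.079 -0.470 0.879
  outer loop
   vertex 3.4 3.7 4.3
   vertex 1.0 1.3 2.8
   vertex 4.4 1.1 3.0
  endloop
 endfacet
 facet normal -0.497 0.441 0.747
  outer loop
   vertex 3.4 3.7 4.3
   vertex 4.5 4.6 4.5
   vertex 0.2 4.5 1.7
  endloop
 endfacet
 facet normal -0.608 0.118 0.785
  outer loop
   vertex 3.4 3.7 4.3
   vertex 0.2 4.5 1.7
   vertex 1.0 1.3 2.8
  endloop
 endfacet
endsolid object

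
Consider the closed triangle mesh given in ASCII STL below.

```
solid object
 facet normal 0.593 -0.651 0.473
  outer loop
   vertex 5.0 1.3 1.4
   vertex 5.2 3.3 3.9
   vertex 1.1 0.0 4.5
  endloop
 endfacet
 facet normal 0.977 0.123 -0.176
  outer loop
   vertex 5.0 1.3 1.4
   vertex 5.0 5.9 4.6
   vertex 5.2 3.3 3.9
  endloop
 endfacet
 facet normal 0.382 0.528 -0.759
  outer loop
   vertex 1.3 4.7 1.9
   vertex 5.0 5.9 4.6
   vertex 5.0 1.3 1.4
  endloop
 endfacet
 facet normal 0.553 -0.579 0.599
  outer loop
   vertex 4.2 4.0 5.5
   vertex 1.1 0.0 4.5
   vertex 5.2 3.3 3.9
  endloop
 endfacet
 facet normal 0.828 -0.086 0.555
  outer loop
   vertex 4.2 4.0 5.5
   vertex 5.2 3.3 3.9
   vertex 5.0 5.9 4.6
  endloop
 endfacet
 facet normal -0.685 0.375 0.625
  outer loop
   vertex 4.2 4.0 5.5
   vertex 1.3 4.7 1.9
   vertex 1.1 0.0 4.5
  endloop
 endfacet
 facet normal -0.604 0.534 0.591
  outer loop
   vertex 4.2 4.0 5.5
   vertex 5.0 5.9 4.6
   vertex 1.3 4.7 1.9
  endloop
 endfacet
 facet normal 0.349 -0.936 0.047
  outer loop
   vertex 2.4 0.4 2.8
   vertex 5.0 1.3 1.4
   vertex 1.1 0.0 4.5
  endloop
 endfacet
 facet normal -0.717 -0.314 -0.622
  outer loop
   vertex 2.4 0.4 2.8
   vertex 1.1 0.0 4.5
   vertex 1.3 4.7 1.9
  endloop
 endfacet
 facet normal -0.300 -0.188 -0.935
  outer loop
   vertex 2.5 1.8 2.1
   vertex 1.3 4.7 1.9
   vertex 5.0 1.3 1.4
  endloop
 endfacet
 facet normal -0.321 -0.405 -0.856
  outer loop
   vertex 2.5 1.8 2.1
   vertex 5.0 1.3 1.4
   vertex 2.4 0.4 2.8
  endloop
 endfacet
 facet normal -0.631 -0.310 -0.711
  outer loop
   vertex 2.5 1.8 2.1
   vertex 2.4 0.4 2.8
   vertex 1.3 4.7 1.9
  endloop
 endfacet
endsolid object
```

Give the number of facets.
12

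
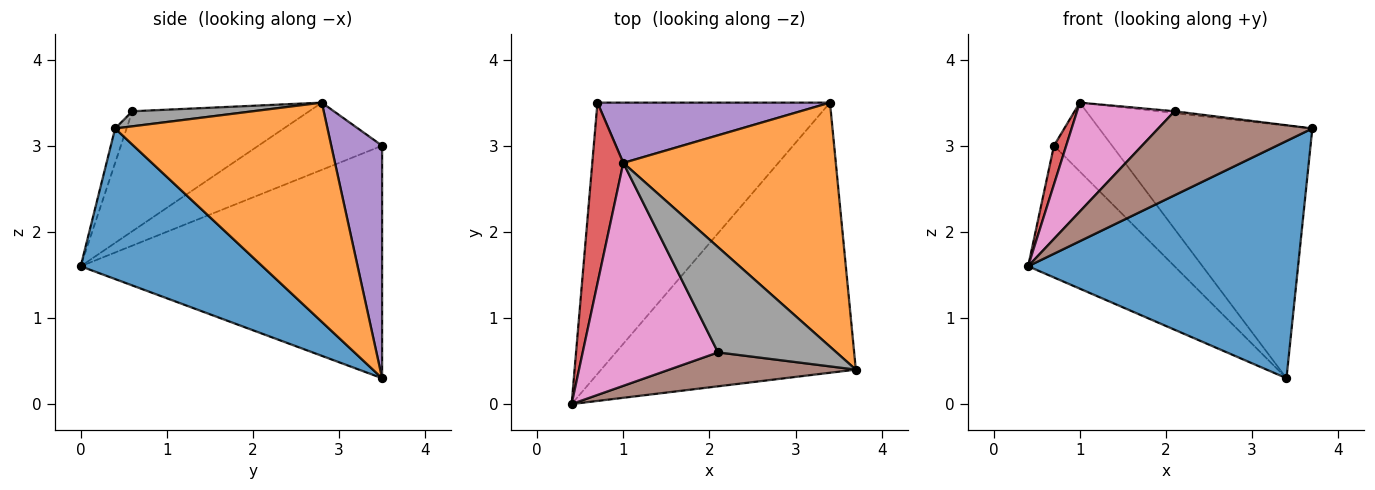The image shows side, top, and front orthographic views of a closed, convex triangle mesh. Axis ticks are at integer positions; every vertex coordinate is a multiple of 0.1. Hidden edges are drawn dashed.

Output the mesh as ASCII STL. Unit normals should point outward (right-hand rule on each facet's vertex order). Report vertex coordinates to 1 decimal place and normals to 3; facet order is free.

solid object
 facet normal 0.406 -0.603 -0.687
  outer loop
   vertex 3.4 3.5 0.3
   vertex 3.7 0.4 3.2
   vertex 0.4 0.0 1.6
  endloop
 endfacet
 facet normal 0.582 0.585 0.565
  outer loop
   vertex 1.0 2.8 3.5
   vertex 3.7 0.4 3.2
   vertex 3.4 3.5 0.3
  endloop
 endfacet
 facet normal -0.669 0.325 -0.669
  outer loop
   vertex 0.7 3.5 3.0
   vertex 3.4 3.5 0.3
   vertex 0.4 0.0 1.6
  endloop
 endfacet
 facet normal -0.904 -0.089 0.417
  outer loop
   vertex 0.7 3.5 3.0
   vertex 0.4 0.0 1.6
   vertex 1.0 2.8 3.5
  endloop
 endfacet
 facet normal 0.550 0.629 0.550
  outer loop
   vertex 0.7 3.5 3.0
   vertex 1.0 2.8 3.5
   vertex 3.4 3.5 0.3
  endloop
 endfacet
 facet normal -0.069 -0.925 0.373
  outer loop
   vertex 2.1 0.6 3.4
   vertex 0.4 0.0 1.6
   vertex 3.7 0.4 3.2
  endloop
 endfacet
 facet normal -0.623 -0.343 0.703
  outer loop
   vertex 2.1 0.6 3.4
   vertex 1.0 2.8 3.5
   vertex 0.4 0.0 1.6
  endloop
 endfacet
 facet normal 0.126 0.018 0.992
  outer loop
   vertex 2.1 0.6 3.4
   vertex 3.7 0.4 3.2
   vertex 1.0 2.8 3.5
  endloop
 endfacet
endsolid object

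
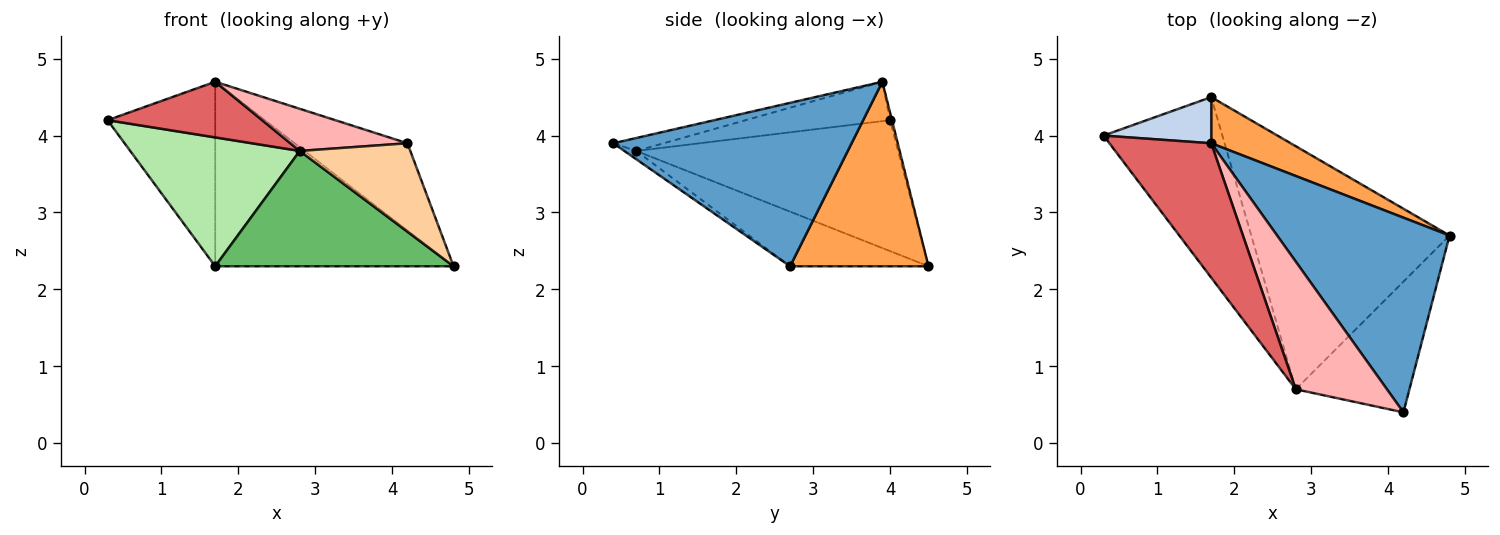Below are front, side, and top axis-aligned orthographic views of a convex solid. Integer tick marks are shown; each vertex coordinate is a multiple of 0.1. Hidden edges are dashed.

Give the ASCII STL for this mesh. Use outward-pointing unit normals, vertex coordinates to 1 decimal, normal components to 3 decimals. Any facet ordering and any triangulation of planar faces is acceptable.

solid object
 facet normal 0.654 0.309 0.690
  outer loop
   vertex 1.7 3.9 4.7
   vertex 4.2 0.4 3.9
   vertex 4.8 2.7 2.3
  endloop
 endfacet
 facet normal -0.017 0.970 0.242
  outer loop
   vertex 1.7 4.5 2.3
   vertex 0.3 4.0 4.2
   vertex 1.7 3.9 4.7
  endloop
 endfacet
 facet normal 0.491 0.845 0.211
  outer loop
   vertex 1.7 4.5 2.3
   vertex 1.7 3.9 4.7
   vertex 4.8 2.7 2.3
  endloop
 endfacet
 facet normal -0.061 -0.559 -0.827
  outer loop
   vertex 2.8 0.7 3.8
   vertex 4.8 2.7 2.3
   vertex 4.2 0.4 3.9
  endloop
 endfacet
 facet normal -0.242 -0.416 -0.877
  outer loop
   vertex 2.8 0.7 3.8
   vertex 1.7 4.5 2.3
   vertex 4.8 2.7 2.3
  endloop
 endfacet
 facet normal -0.668 -0.432 -0.606
  outer loop
   vertex 2.8 0.7 3.8
   vertex 0.3 4.0 4.2
   vertex 1.7 4.5 2.3
  endloop
 endfacet
 facet normal -0.336 -0.360 0.870
  outer loop
   vertex 2.8 0.7 3.8
   vertex 1.7 3.9 4.7
   vertex 0.3 4.0 4.2
  endloop
 endfacet
 facet normal -0.134 -0.311 0.941
  outer loop
   vertex 2.8 0.7 3.8
   vertex 4.2 0.4 3.9
   vertex 1.7 3.9 4.7
  endloop
 endfacet
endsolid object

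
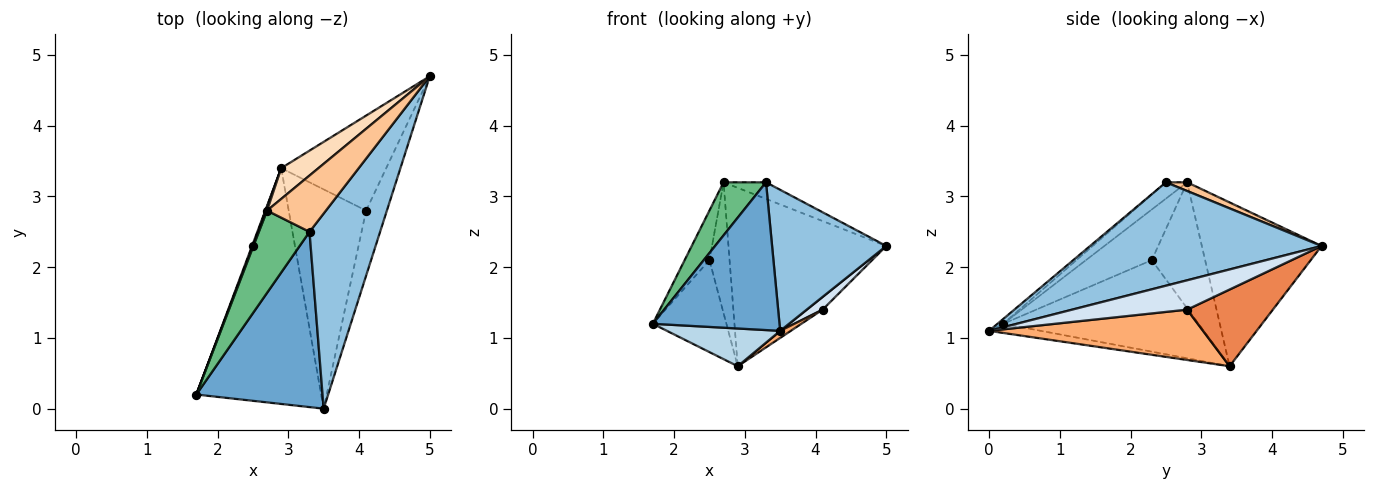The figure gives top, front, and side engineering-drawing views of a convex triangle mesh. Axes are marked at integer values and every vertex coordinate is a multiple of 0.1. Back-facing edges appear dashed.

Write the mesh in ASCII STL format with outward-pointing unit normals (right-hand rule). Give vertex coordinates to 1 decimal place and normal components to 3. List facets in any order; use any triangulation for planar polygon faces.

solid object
 facet normal -0.029 -0.644 0.764
  outer loop
   vertex 3.3 2.5 3.2
   vertex 1.7 0.2 1.2
   vertex 3.5 0.0 1.1
  endloop
 endfacet
 facet normal 0.765 -0.377 0.522
  outer loop
   vertex 3.3 2.5 3.2
   vertex 3.5 0.0 1.1
   vertex 5.0 4.7 2.3
  endloop
 endfacet
 facet normal -0.072 -0.158 -0.985
  outer loop
   vertex 2.9 3.4 0.6
   vertex 3.5 0.0 1.1
   vertex 1.7 0.2 1.2
  endloop
 endfacet
 facet normal 0.811 -0.112 -0.574
  outer loop
   vertex 4.1 2.8 1.4
   vertex 5.0 4.7 2.3
   vertex 3.5 0.0 1.1
  endloop
 endfacet
 facet normal 0.587 0.103 -0.803
  outer loop
   vertex 4.1 2.8 1.4
   vertex 2.9 3.4 0.6
   vertex 5.0 4.7 2.3
  endloop
 endfacet
 facet normal 0.545 -0.027 -0.838
  outer loop
   vertex 4.1 2.8 1.4
   vertex 3.5 0.0 1.1
   vertex 2.9 3.4 0.6
  endloop
 endfacet
 facet normal 0.140 0.280 0.950
  outer loop
   vertex 2.7 2.8 3.2
   vertex 3.3 2.5 3.2
   vertex 5.0 4.7 2.3
  endloop
 endfacet
 facet normal -0.599 0.789 0.136
  outer loop
   vertex 2.7 2.8 3.2
   vertex 5.0 4.7 2.3
   vertex 2.9 3.4 0.6
  endloop
 endfacet
 facet normal -0.262 -0.523 0.811
  outer loop
   vertex 2.7 2.8 3.2
   vertex 1.7 0.2 1.2
   vertex 3.3 2.5 3.2
  endloop
 endfacet
 facet normal -0.936 0.353 0.009
  outer loop
   vertex 2.5 2.3 2.1
   vertex 2.9 3.4 0.6
   vertex 1.7 0.2 1.2
  endloop
 endfacet
 facet normal -0.936 0.352 0.010
  outer loop
   vertex 2.5 2.3 2.1
   vertex 1.7 0.2 1.2
   vertex 2.7 2.8 3.2
  endloop
 endfacet
 facet normal -0.935 0.353 0.010
  outer loop
   vertex 2.5 2.3 2.1
   vertex 2.7 2.8 3.2
   vertex 2.9 3.4 0.6
  endloop
 endfacet
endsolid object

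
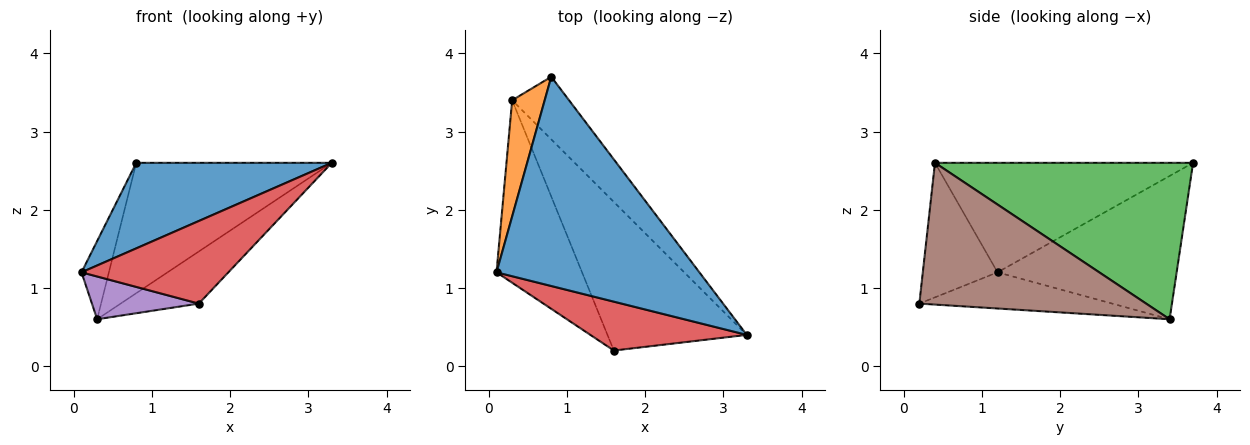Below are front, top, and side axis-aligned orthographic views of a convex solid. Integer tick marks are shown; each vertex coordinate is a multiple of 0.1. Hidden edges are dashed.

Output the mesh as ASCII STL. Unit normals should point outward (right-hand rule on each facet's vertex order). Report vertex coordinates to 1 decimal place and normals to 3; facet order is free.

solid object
 facet normal -0.447 -0.339 0.828
  outer loop
   vertex 0.8 3.7 2.6
   vertex 0.1 1.2 1.2
   vertex 3.3 0.4 2.6
  endloop
 endfacet
 facet normal -0.965 0.147 0.219
  outer loop
   vertex 0.3 3.4 0.6
   vertex 0.1 1.2 1.2
   vertex 0.8 3.7 2.6
  endloop
 endfacet
 facet normal 0.766 0.580 -0.278
  outer loop
   vertex 0.3 3.4 0.6
   vertex 0.8 3.7 2.6
   vertex 3.3 0.4 2.6
  endloop
 endfacet
 facet normal -0.401 -0.788 0.466
  outer loop
   vertex 1.6 0.2 0.8
   vertex 3.3 0.4 2.6
   vertex 0.1 1.2 1.2
  endloop
 endfacet
 facet normal -0.381 -0.211 -0.900
  outer loop
   vertex 1.6 0.2 0.8
   vertex 0.1 1.2 1.2
   vertex 0.3 3.4 0.6
  endloop
 endfacet
 facet normal 0.693 0.239 -0.681
  outer loop
   vertex 1.6 0.2 0.8
   vertex 0.3 3.4 0.6
   vertex 3.3 0.4 2.6
  endloop
 endfacet
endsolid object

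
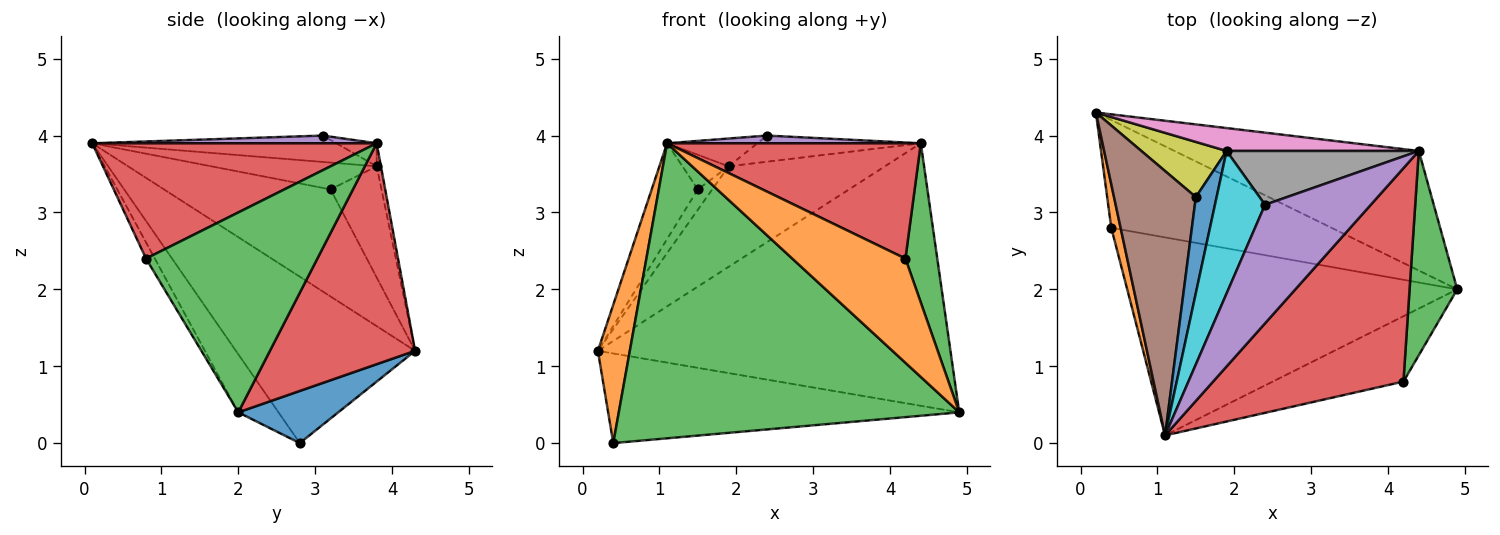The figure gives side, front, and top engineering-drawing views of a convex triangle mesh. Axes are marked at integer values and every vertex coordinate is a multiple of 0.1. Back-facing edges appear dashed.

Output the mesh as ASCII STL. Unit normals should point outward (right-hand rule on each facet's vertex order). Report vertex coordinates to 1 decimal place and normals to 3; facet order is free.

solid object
 facet normal 0.179 0.629 -0.756
  outer loop
   vertex 0.4 2.8 0.0
   vertex 0.2 4.3 1.2
   vertex 4.9 2.0 0.4
  endloop
 endfacet
 facet normal -0.983 -0.175 0.055
  outer loop
   vertex 0.4 2.8 0.0
   vertex 1.1 0.1 3.9
   vertex 0.2 4.3 1.2
  endloop
 endfacet
 facet normal -0.098 -0.826 -0.555
  outer loop
   vertex 0.4 2.8 0.0
   vertex 4.9 2.0 0.4
   vertex 1.1 0.1 3.9
  endloop
 endfacet
 facet normal 0.351 0.852 -0.388
  outer loop
   vertex 4.4 3.8 3.9
   vertex 4.9 2.0 0.4
   vertex 0.2 4.3 1.2
  endloop
 endfacet
 facet normal 0.072 -0.065 0.995
  outer loop
   vertex 4.4 3.8 3.9
   vertex 2.4 3.1 4.0
   vertex 1.1 0.1 3.9
  endloop
 endfacet
 facet normal -0.776 0.215 0.593
  outer loop
   vertex 1.5 3.2 3.3
   vertex 0.2 4.3 1.2
   vertex 1.1 0.1 3.9
  endloop
 endfacet
 facet normal -0.027 0.975 0.222
  outer loop
   vertex 1.9 3.8 3.6
   vertex 4.4 3.8 3.9
   vertex 0.2 4.3 1.2
  endloop
 endfacet
 facet normal -0.107 0.434 0.894
  outer loop
   vertex 1.9 3.8 3.6
   vertex 2.4 3.1 4.0
   vertex 4.4 3.8 3.9
  endloop
 endfacet
 facet normal -0.774 0.219 0.594
  outer loop
   vertex 1.9 3.8 3.6
   vertex 0.2 4.3 1.2
   vertex 1.5 3.2 3.3
  endloop
 endfacet
 facet normal -0.459 0.170 0.872
  outer loop
   vertex 1.9 3.8 3.6
   vertex 1.1 0.1 3.9
   vertex 2.4 3.1 4.0
  endloop
 endfacet
 facet normal -0.772 0.215 0.598
  outer loop
   vertex 1.9 3.8 3.6
   vertex 1.5 3.2 3.3
   vertex 1.1 0.1 3.9
  endloop
 endfacet
 facet normal -0.066 -0.845 -0.530
  outer loop
   vertex 4.2 0.8 2.4
   vertex 1.1 0.1 3.9
   vertex 4.9 2.0 0.4
  endloop
 endfacet
 facet normal 0.957 -0.178 0.228
  outer loop
   vertex 4.2 0.8 2.4
   vertex 4.9 2.0 0.4
   vertex 4.4 3.8 3.9
  endloop
 endfacet
 facet normal 0.470 -0.420 0.776
  outer loop
   vertex 4.2 0.8 2.4
   vertex 4.4 3.8 3.9
   vertex 1.1 0.1 3.9
  endloop
 endfacet
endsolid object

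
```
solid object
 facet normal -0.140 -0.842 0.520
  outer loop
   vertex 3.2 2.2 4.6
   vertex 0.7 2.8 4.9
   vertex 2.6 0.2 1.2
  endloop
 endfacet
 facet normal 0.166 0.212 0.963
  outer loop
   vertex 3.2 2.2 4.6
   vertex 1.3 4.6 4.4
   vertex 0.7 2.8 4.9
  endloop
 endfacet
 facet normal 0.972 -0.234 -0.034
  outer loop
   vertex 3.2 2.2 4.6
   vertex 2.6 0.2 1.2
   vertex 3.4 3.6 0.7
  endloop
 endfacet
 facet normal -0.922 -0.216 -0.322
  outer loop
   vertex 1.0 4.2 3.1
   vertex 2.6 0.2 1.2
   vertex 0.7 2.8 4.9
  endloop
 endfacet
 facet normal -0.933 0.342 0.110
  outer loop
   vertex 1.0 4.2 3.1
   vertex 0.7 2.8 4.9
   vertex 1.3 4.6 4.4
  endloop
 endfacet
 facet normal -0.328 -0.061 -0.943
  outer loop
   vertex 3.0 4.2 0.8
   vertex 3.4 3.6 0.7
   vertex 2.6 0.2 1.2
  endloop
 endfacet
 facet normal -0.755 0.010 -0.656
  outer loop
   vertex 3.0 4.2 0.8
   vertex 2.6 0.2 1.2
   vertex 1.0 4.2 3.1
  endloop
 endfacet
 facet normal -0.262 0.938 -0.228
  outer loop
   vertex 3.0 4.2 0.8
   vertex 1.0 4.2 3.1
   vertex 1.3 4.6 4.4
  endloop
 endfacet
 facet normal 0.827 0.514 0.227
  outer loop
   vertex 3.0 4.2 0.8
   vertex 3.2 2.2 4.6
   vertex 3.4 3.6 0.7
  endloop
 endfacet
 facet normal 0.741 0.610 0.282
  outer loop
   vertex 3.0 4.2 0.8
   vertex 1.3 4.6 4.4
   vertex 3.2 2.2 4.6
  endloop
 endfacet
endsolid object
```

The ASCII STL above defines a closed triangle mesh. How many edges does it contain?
15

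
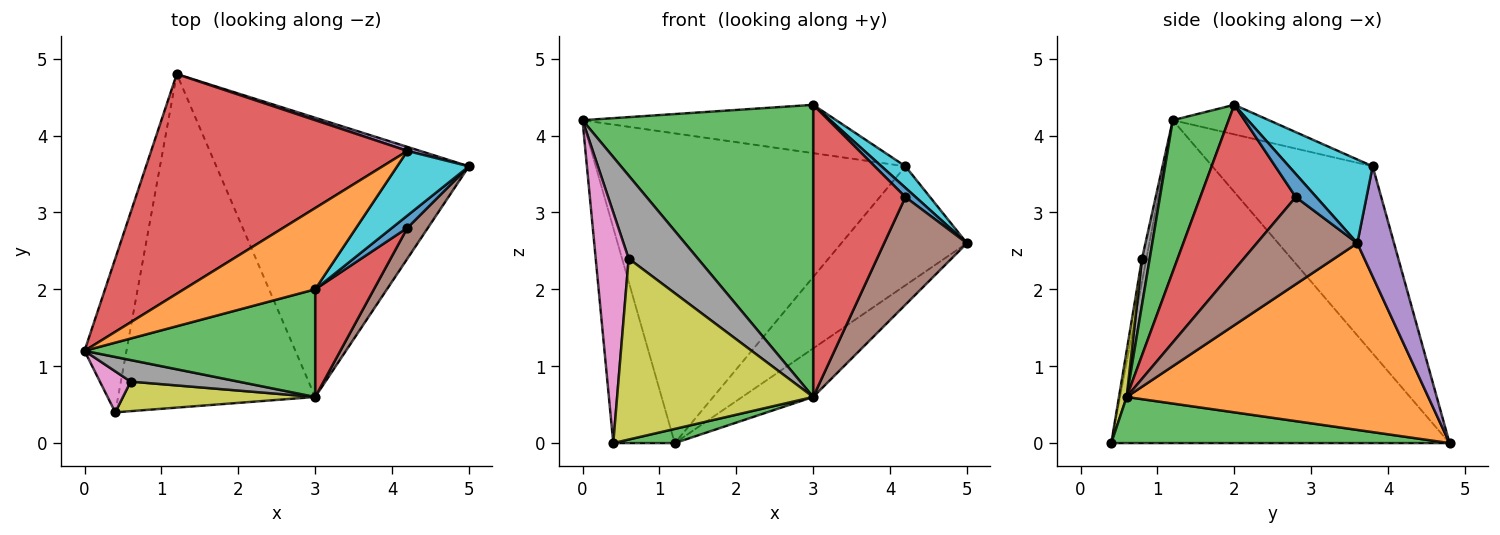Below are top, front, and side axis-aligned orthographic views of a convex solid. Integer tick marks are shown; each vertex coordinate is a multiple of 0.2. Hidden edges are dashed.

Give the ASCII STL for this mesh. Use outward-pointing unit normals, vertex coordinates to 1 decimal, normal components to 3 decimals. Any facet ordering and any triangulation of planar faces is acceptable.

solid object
 facet normal -0.976 0.177 -0.127
  outer loop
   vertex 0.4 0.4 0.0
   vertex 0.0 1.2 4.2
   vertex 1.2 4.8 0.0
  endloop
 endfacet
 facet normal 0.589 0.139 -0.796
  outer loop
   vertex 3.0 0.6 0.6
   vertex 1.2 4.8 0.0
   vertex 5.0 3.6 2.6
  endloop
 endfacet
 facet normal 0.228 -0.041 -0.973
  outer loop
   vertex 3.0 0.6 0.6
   vertex 0.4 0.4 0.0
   vertex 1.2 4.8 0.0
  endloop
 endfacet
 facet normal -0.389 0.751 0.533
  outer loop
   vertex 4.2 3.8 3.6
   vertex 1.2 4.8 0.0
   vertex 0.0 1.2 4.2
  endloop
 endfacet
 facet normal 0.281 0.959 0.033
  outer loop
   vertex 4.2 3.8 3.6
   vertex 5.0 3.6 2.6
   vertex 1.2 4.8 0.0
  endloop
 endfacet
 facet normal 0.760 -0.625 0.179
  outer loop
   vertex 4.2 2.8 3.2
   vertex 3.0 0.6 0.6
   vertex 5.0 3.6 2.6
  endloop
 endfacet
 facet normal -0.130 -0.976 0.174
  outer loop
   vertex 0.6 0.8 2.4
   vertex 0.0 1.2 4.2
   vertex 0.4 0.4 0.0
  endloop
 endfacet
 facet normal 0.107 -0.962 0.250
  outer loop
   vertex 0.6 0.8 2.4
   vertex 3.0 0.6 0.6
   vertex 0.0 1.2 4.2
  endloop
 endfacet
 facet normal 0.039 -0.986 0.161
  outer loop
   vertex 0.6 0.8 2.4
   vertex 0.4 0.4 0.0
   vertex 3.0 0.6 0.6
  endloop
 endfacet
 facet normal 0.742 -0.212 0.636
  outer loop
   vertex 3.0 2.0 4.4
   vertex 5.0 3.6 2.6
   vertex 4.2 3.8 3.6
  endloop
 endfacet
 facet normal 0.768 -0.384 0.512
  outer loop
   vertex 3.0 2.0 4.4
   vertex 4.2 2.8 3.2
   vertex 5.0 3.6 2.6
  endloop
 endfacet
 facet normal -0.190 0.502 0.844
  outer loop
   vertex 3.0 2.0 4.4
   vertex 4.2 3.8 3.6
   vertex 0.0 1.2 4.2
  endloop
 endfacet
 facet normal 0.222 -0.915 0.337
  outer loop
   vertex 3.0 2.0 4.4
   vertex 0.0 1.2 4.2
   vertex 3.0 0.6 0.6
  endloop
 endfacet
 facet normal 0.697 -0.673 0.248
  outer loop
   vertex 3.0 2.0 4.4
   vertex 3.0 0.6 0.6
   vertex 4.2 2.8 3.2
  endloop
 endfacet
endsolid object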